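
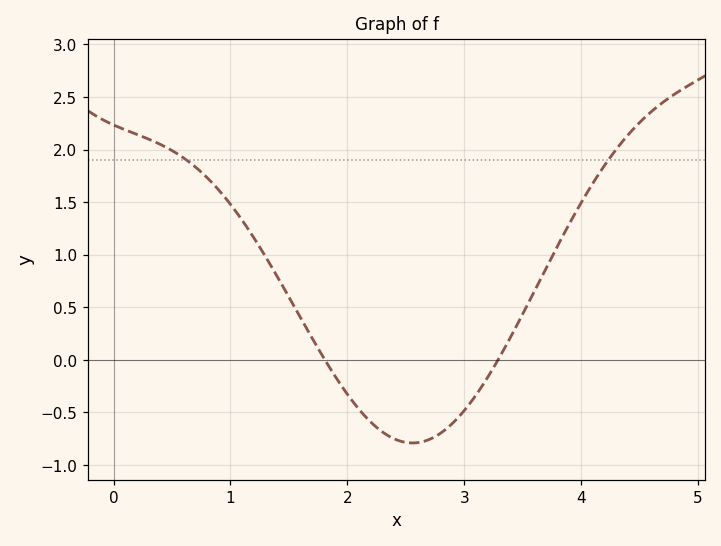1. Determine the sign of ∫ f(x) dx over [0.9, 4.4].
positive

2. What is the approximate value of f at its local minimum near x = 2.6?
-0.8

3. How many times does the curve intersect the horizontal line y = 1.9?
2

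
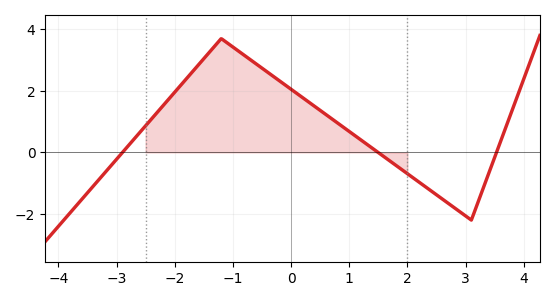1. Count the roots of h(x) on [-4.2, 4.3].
3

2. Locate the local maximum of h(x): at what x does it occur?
-1.2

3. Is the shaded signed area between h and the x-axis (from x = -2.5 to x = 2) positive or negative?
positive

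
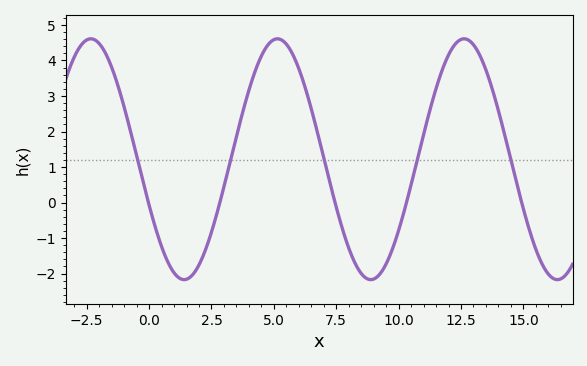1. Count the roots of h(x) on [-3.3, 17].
5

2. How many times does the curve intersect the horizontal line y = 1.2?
5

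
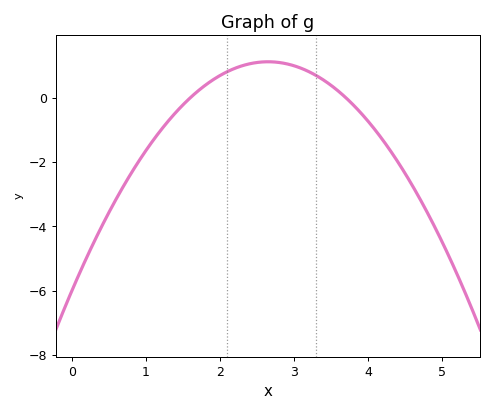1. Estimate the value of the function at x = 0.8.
-2.34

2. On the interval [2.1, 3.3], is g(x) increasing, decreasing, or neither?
neither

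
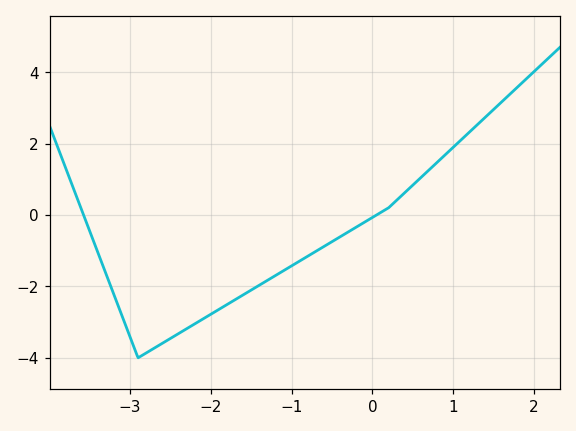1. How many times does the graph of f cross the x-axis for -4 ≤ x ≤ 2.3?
2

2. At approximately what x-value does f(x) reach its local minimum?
-2.9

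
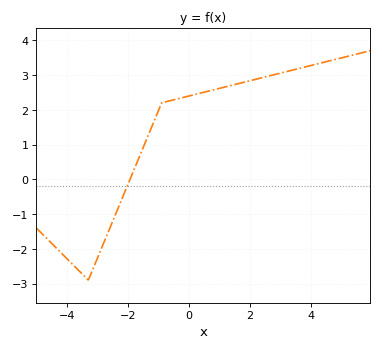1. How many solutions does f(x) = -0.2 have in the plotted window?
1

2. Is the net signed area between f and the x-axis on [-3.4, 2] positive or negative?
positive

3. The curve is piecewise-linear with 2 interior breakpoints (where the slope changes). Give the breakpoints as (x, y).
(-3.3, -2.9); (-0.9, 2.2)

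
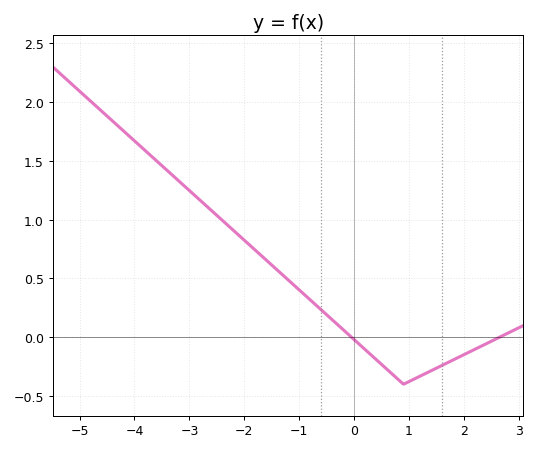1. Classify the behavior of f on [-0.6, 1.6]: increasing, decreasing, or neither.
neither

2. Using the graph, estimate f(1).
-0.4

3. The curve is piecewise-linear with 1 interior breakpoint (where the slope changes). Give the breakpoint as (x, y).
(0.9, -0.4)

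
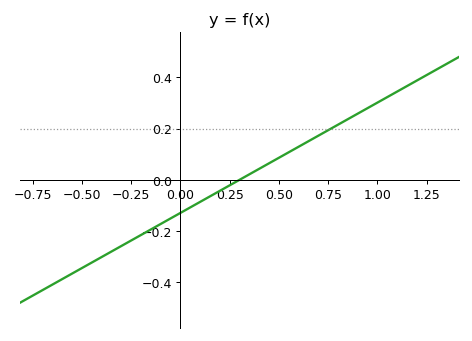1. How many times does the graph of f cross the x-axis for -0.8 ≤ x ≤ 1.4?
1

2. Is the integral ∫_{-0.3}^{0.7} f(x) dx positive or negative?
negative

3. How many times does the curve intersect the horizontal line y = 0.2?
1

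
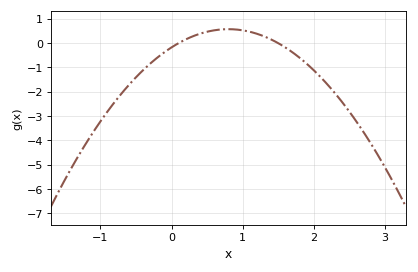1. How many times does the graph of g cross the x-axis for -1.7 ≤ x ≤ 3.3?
2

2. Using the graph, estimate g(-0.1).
-0.374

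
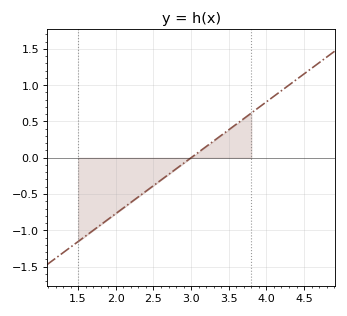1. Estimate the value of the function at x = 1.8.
-0.924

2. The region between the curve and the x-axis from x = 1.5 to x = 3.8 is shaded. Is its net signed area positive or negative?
negative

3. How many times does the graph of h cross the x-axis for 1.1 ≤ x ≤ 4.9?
1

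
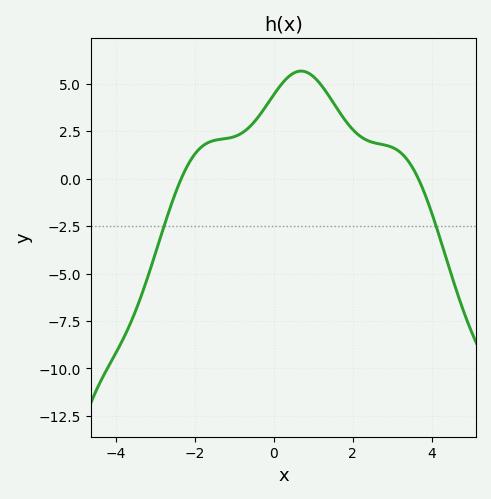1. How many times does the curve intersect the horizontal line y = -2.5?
2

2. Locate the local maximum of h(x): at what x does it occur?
0.694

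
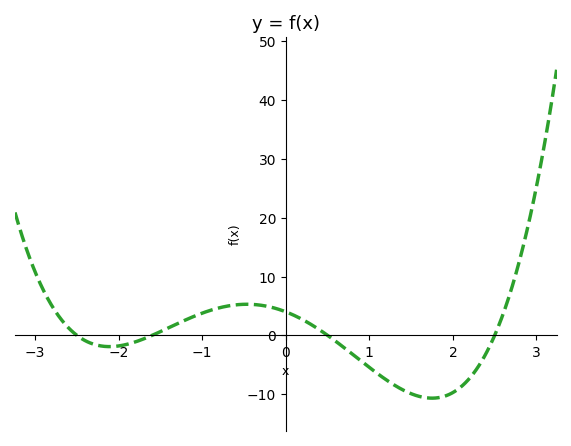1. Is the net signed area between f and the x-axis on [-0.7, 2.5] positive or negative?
negative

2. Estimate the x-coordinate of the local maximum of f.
-0.5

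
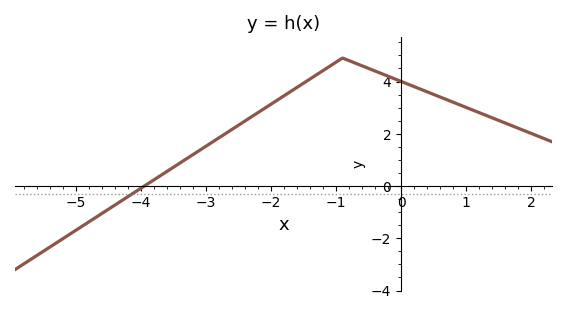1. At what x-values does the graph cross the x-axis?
-3.95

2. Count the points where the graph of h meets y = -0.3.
1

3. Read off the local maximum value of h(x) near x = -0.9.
4.9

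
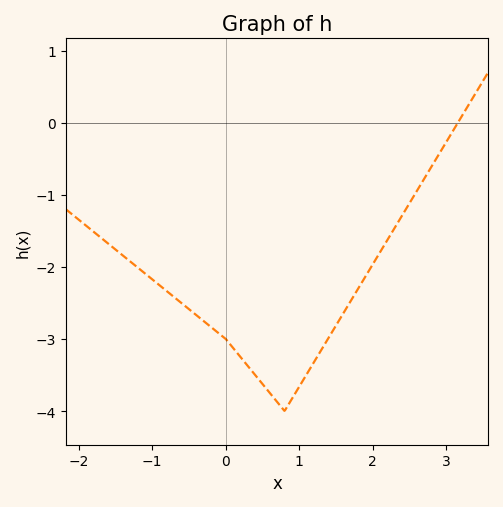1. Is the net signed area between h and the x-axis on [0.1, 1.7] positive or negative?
negative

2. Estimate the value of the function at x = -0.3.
-2.75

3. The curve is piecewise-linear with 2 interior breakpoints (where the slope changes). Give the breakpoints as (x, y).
(0, -3); (0.8, -4)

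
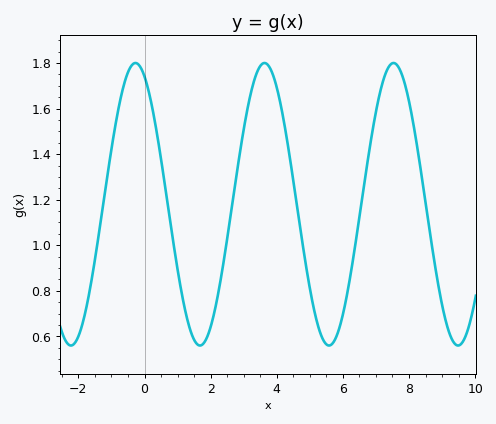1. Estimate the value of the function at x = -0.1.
1.78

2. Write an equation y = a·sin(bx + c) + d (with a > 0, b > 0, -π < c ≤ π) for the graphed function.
y = 0.62sin(1.6x + 2) + 1.18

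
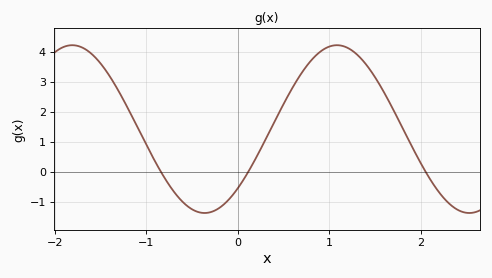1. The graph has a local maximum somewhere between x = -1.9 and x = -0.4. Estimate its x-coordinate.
-1.8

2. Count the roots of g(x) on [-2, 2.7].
3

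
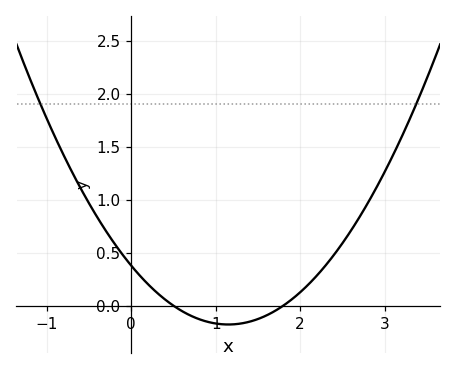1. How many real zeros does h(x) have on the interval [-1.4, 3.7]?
2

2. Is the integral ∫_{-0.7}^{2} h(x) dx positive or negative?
positive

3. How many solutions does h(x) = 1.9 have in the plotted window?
2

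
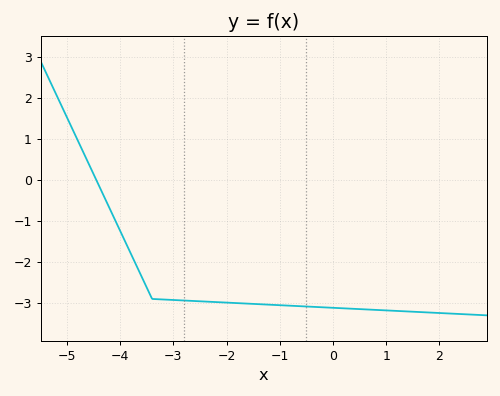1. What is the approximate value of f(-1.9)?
-3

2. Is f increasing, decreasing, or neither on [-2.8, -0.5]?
decreasing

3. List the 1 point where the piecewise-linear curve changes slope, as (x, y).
(-3.4, -2.9)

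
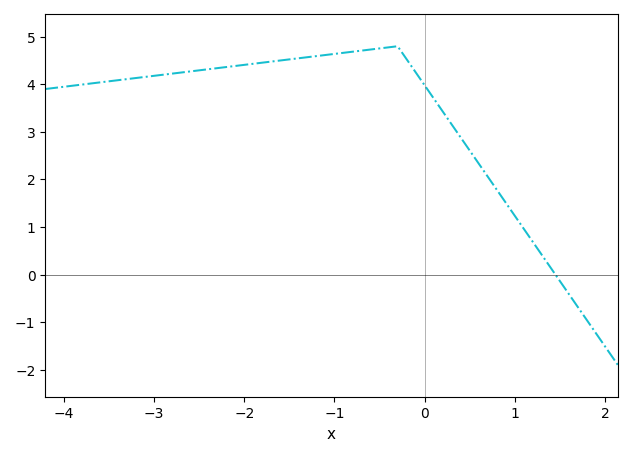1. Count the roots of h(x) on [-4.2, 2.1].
1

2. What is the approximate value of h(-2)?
4.4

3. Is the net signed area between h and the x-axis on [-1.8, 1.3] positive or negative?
positive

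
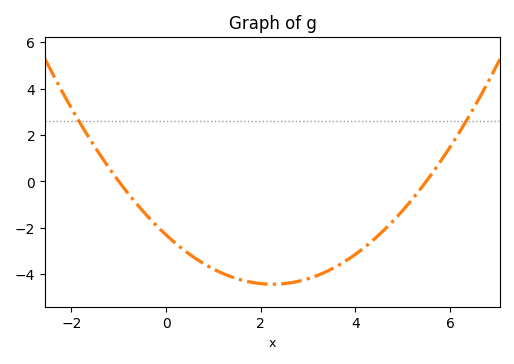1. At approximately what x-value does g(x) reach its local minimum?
2.2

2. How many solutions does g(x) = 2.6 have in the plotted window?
2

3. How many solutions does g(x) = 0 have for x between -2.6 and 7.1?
2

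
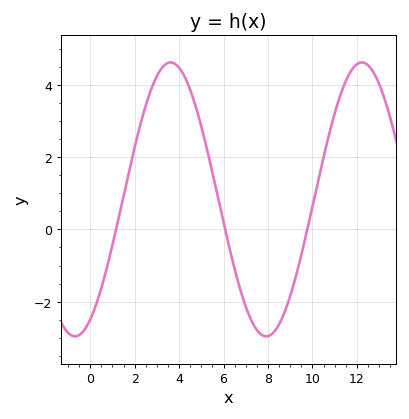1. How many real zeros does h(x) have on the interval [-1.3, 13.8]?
3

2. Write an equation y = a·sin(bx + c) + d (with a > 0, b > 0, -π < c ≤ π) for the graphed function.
y = 3.79sin(0.73x - 1.1) + 0.83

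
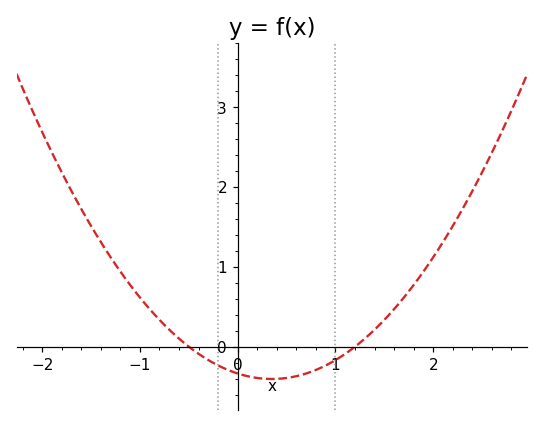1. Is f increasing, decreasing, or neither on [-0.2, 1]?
neither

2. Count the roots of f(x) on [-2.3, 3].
2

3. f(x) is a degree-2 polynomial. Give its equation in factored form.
y = 0.56(x + 0.5)(x - 1.2)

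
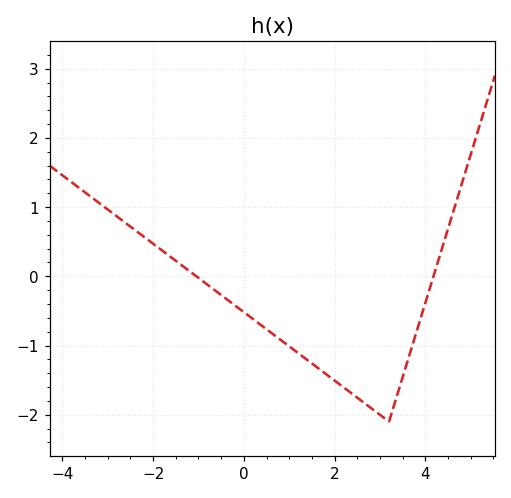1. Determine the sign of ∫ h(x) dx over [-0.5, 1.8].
negative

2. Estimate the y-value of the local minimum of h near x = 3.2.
-2.1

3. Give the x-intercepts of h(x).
-1, 4.2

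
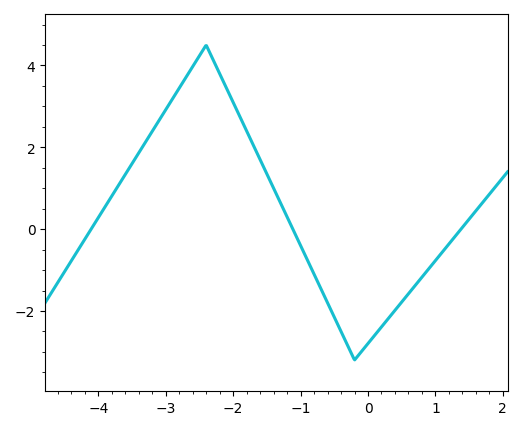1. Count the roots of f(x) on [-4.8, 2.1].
3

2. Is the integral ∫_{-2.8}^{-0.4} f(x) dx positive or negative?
positive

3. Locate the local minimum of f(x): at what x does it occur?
-0.2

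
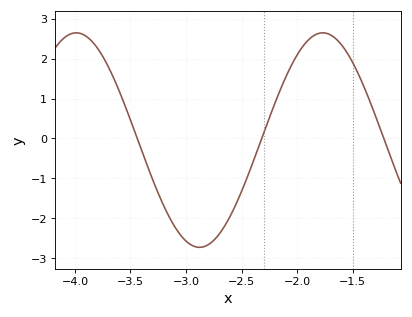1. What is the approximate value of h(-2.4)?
-0.6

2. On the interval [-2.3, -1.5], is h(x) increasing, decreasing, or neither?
neither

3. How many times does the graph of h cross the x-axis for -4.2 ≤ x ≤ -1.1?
3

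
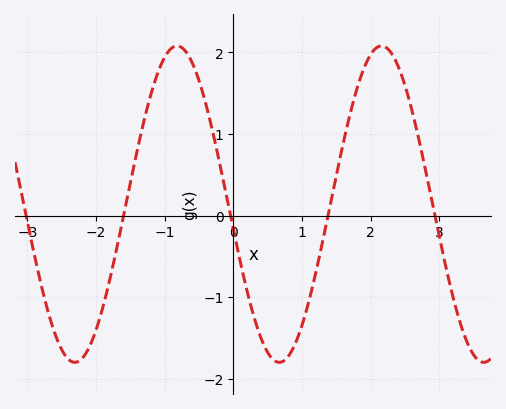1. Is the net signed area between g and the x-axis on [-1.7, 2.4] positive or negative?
positive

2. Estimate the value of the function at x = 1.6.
0.885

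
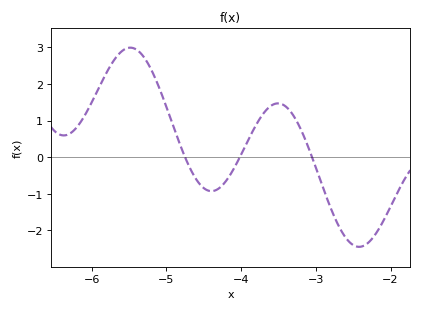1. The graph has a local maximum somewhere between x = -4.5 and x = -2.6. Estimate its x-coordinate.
-3.5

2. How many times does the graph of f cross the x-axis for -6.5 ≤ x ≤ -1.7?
3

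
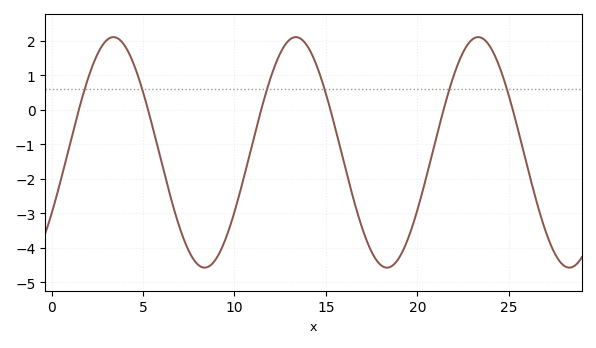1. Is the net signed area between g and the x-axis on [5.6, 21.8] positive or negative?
negative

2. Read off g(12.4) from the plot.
1.51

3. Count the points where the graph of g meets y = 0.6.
6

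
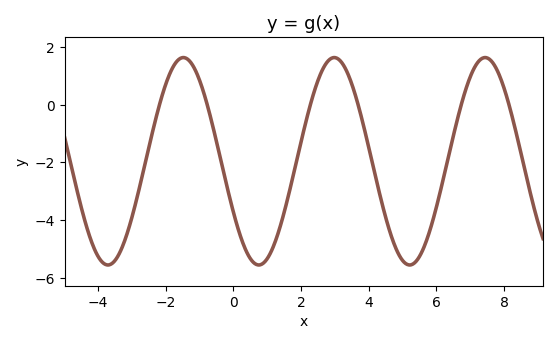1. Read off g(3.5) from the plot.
0.7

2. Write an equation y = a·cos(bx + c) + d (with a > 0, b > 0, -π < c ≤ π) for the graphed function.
y = 3.59cos(1.4x + 2.1) - 1.96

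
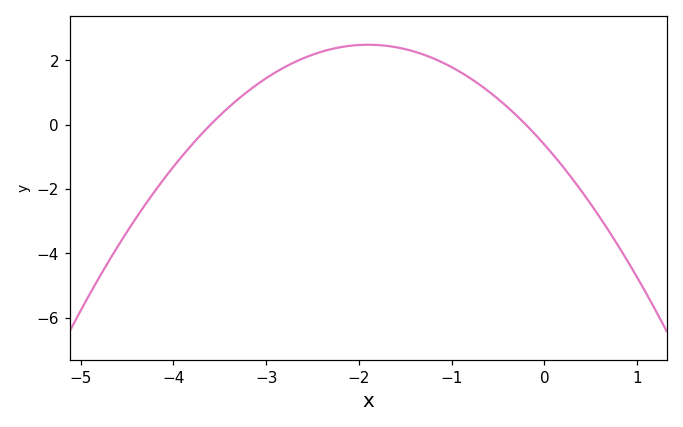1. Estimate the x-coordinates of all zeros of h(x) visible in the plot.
-3.6, -0.2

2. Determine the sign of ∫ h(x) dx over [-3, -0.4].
positive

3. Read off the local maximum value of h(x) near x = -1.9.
2.4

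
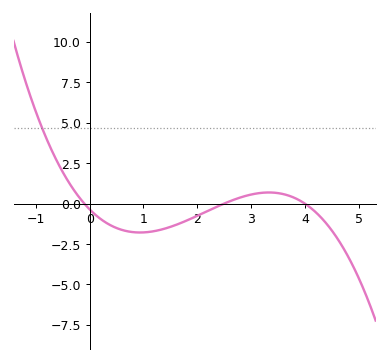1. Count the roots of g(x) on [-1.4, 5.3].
3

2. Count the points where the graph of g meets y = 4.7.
1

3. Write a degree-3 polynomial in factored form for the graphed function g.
y = -0.36(x + 0.1)(x - 2.5)(x - 4)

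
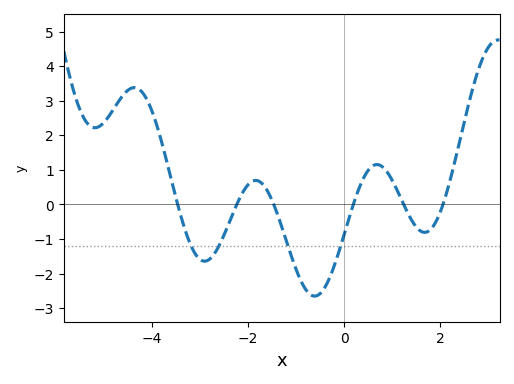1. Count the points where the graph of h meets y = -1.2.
4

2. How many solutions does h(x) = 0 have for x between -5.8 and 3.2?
6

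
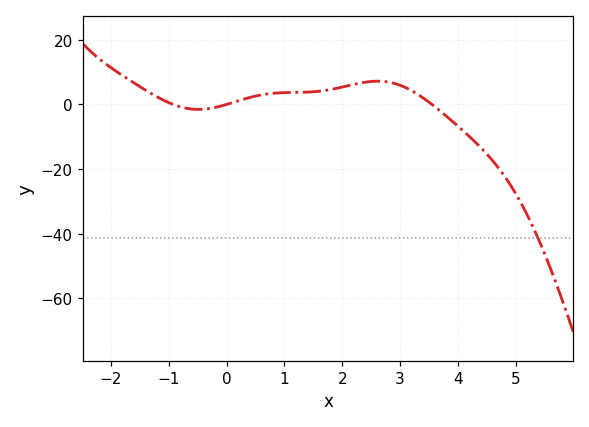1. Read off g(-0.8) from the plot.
-0.761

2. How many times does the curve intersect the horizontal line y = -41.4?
1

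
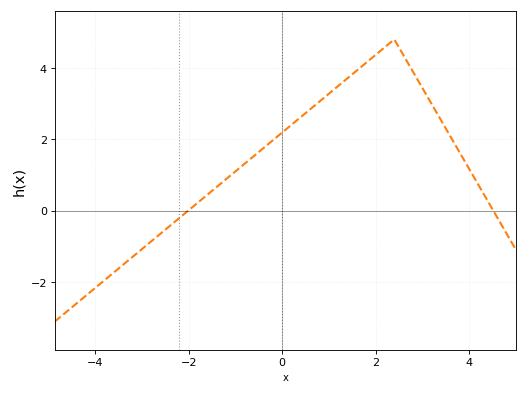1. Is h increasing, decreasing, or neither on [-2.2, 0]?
increasing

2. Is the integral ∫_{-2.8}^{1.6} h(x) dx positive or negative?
positive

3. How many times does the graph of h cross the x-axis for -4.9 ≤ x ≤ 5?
2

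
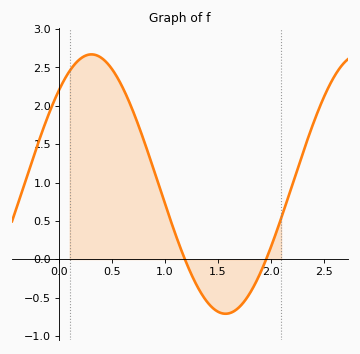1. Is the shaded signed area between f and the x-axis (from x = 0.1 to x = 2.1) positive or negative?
positive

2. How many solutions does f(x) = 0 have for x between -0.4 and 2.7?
2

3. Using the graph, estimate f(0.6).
2.24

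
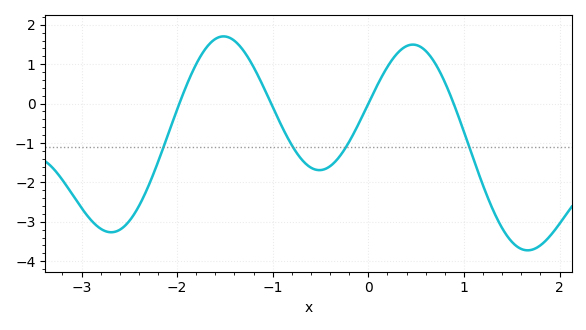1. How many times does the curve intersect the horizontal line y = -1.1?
4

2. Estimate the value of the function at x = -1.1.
0.44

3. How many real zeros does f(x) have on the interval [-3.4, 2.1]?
4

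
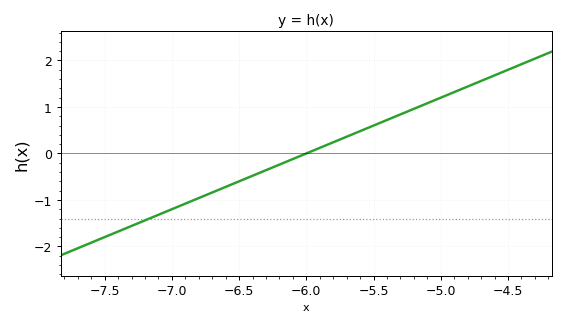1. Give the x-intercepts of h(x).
-6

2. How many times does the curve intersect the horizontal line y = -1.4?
1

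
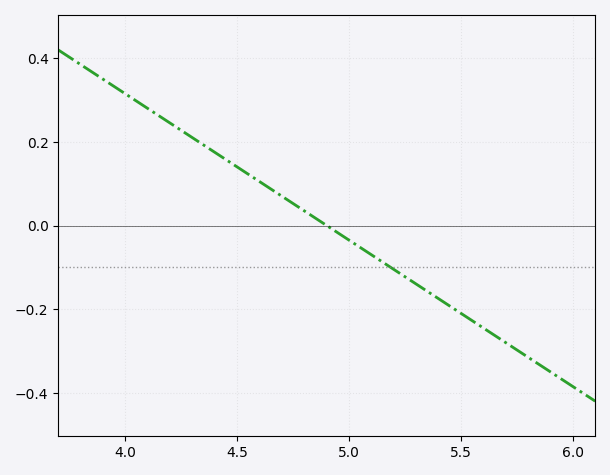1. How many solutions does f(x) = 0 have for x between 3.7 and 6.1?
1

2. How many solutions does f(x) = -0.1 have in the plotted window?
1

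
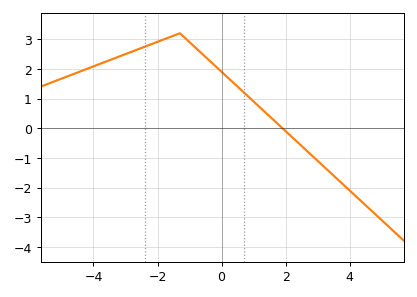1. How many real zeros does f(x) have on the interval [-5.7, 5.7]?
1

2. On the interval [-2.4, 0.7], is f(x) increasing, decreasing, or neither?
neither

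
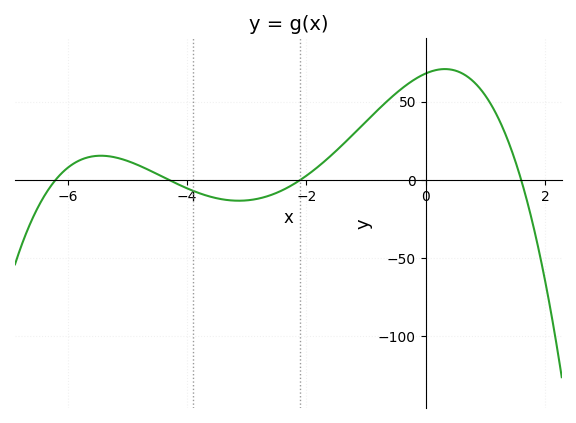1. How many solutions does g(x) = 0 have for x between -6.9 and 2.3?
4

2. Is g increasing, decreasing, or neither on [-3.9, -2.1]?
neither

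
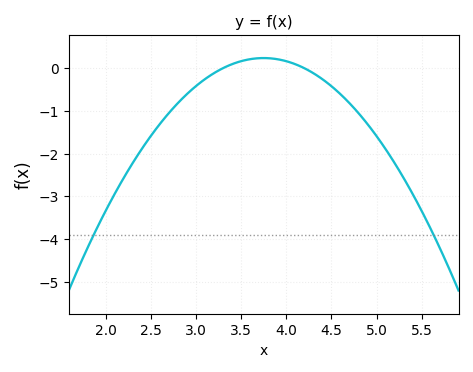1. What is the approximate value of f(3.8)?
0.2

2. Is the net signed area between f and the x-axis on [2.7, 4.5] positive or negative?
negative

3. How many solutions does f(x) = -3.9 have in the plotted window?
2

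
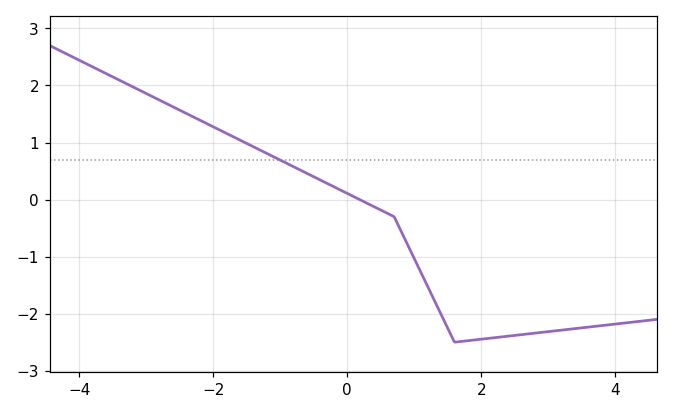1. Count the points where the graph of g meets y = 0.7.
1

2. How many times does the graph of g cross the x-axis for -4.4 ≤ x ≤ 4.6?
1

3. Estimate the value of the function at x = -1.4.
0.9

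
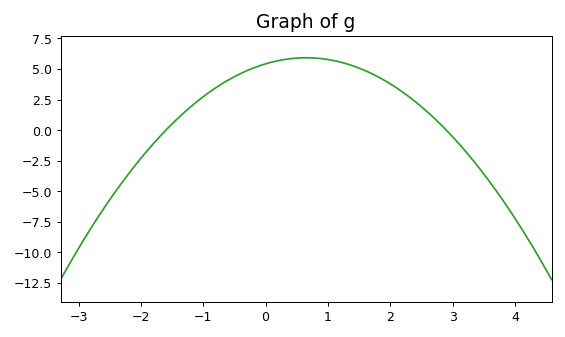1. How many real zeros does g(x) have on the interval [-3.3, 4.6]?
2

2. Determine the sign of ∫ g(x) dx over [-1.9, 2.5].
positive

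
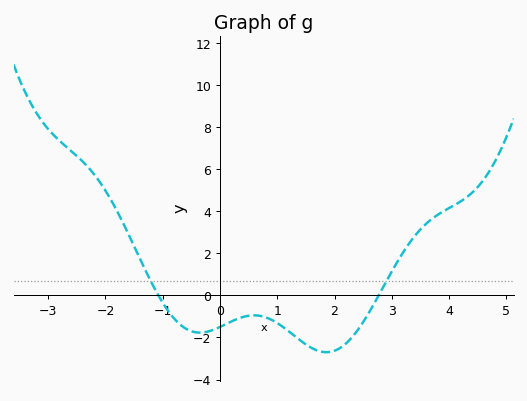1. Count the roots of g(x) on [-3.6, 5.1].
2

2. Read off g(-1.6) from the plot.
2.93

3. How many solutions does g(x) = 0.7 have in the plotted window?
2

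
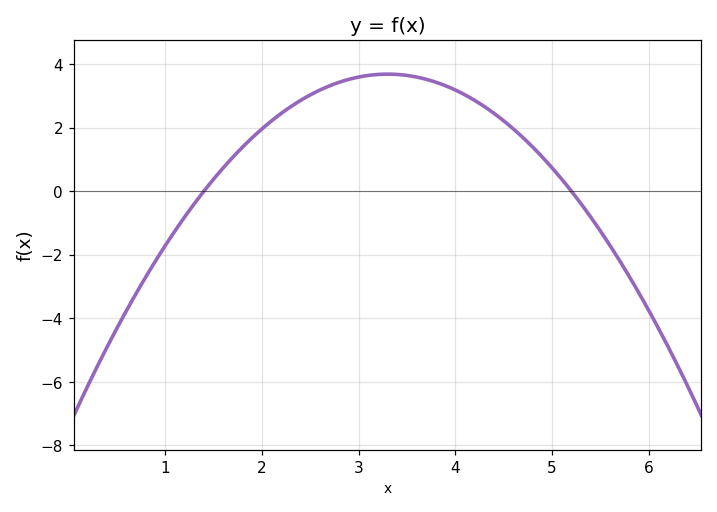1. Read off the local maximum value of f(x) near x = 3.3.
3.6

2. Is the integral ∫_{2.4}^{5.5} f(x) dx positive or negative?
positive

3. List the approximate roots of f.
1.4, 5.2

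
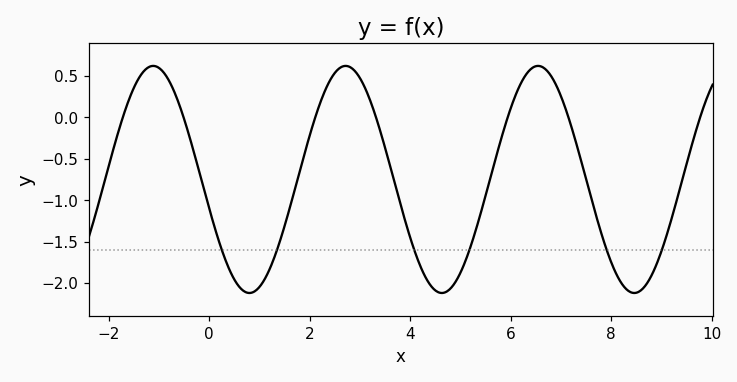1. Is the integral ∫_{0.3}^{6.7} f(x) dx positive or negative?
negative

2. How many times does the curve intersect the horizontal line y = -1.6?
6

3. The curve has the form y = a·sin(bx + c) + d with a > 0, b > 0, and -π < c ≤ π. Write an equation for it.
y = 1.37sin(1.64x - 2.88) - 0.75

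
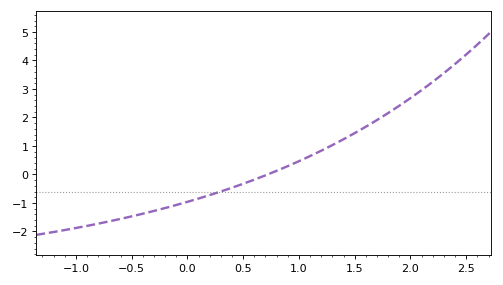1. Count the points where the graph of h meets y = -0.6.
1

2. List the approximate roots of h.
0.719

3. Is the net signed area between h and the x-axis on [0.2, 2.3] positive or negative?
positive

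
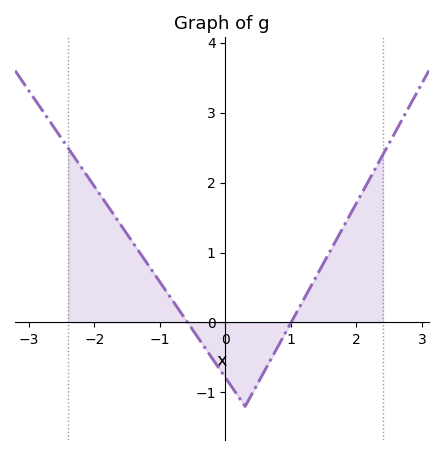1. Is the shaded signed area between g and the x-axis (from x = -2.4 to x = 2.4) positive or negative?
positive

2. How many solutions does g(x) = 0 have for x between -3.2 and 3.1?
2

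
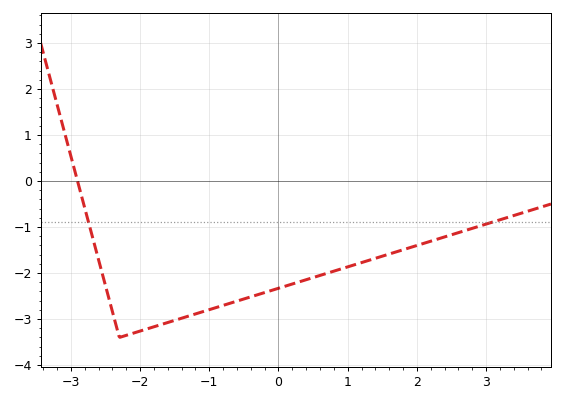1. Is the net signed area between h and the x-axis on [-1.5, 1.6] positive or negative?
negative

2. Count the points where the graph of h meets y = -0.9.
2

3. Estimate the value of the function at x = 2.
-1.4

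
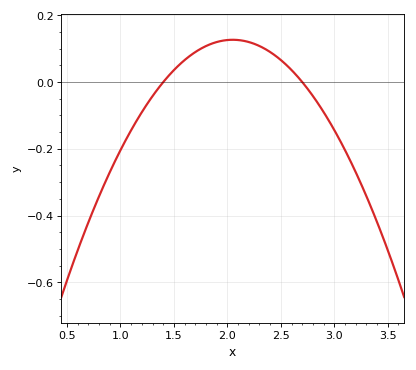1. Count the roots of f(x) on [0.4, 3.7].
2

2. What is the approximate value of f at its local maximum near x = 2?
0.127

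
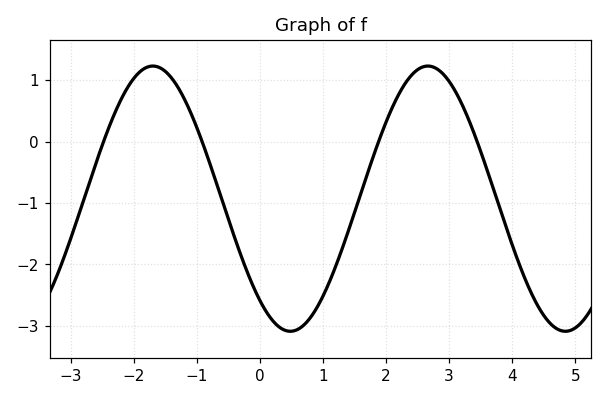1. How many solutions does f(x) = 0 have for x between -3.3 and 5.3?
4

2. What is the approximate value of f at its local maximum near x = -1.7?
1.2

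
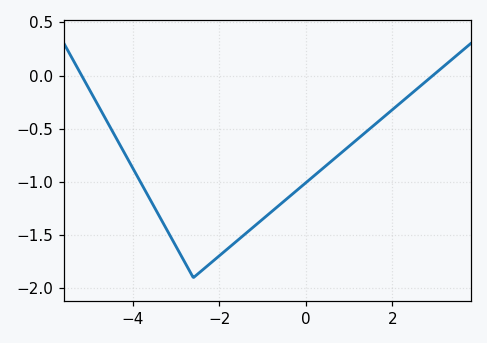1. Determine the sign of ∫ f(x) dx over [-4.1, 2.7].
negative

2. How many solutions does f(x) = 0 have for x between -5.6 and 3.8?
2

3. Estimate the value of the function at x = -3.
-1.61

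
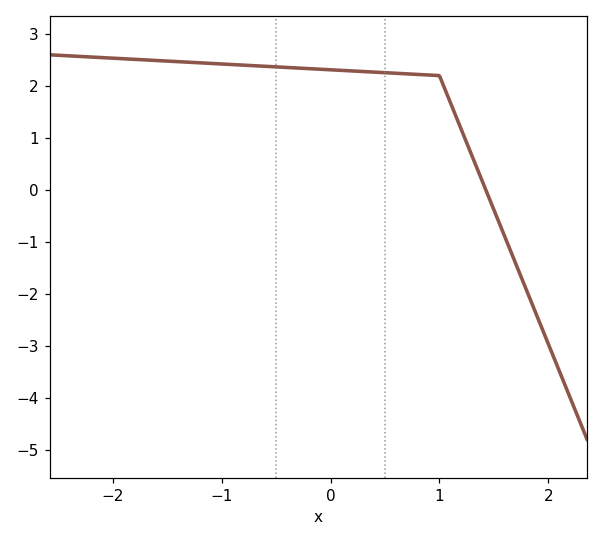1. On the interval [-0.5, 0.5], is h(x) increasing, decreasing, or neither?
decreasing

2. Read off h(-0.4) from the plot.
2.4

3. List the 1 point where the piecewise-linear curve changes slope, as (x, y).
(1, 2.2)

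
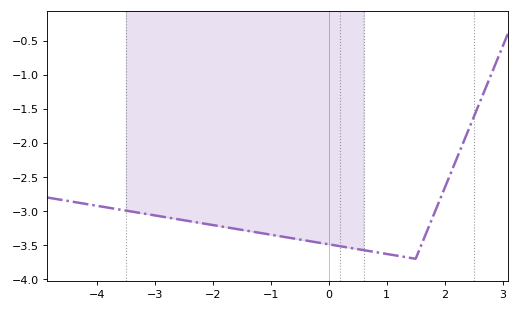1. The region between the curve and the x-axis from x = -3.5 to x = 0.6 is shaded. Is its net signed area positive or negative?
negative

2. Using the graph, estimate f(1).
-3.65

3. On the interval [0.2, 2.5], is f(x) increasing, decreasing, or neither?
neither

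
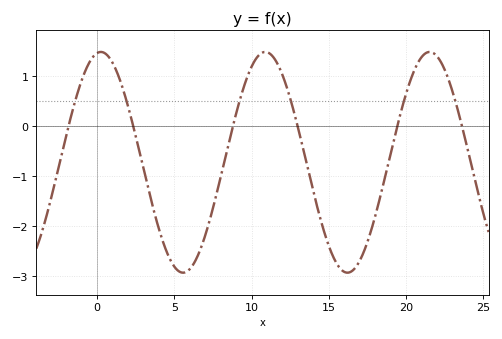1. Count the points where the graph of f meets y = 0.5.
6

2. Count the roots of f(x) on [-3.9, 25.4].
6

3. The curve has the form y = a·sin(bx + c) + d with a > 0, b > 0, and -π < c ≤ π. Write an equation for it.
y = 2.21sin(0.59x + 1.43) - 0.73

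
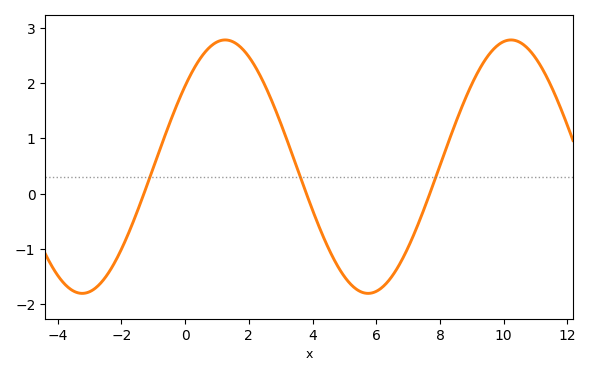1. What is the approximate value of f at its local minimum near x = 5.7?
-1.8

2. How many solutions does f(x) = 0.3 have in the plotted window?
3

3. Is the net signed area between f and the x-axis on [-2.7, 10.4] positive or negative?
positive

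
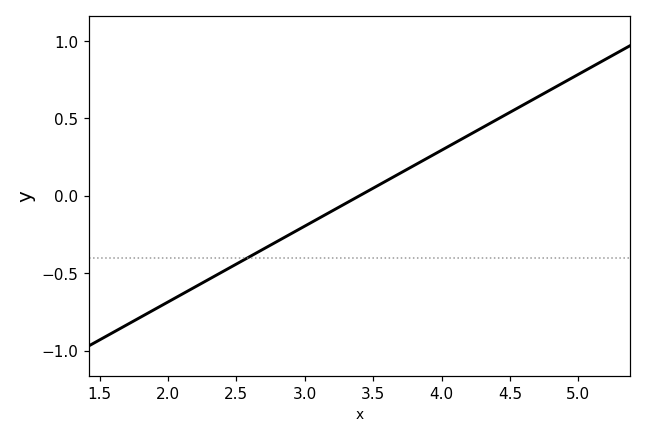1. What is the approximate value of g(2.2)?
-0.6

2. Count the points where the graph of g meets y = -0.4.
1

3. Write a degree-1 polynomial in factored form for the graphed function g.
y = 0.49(x - 3.4)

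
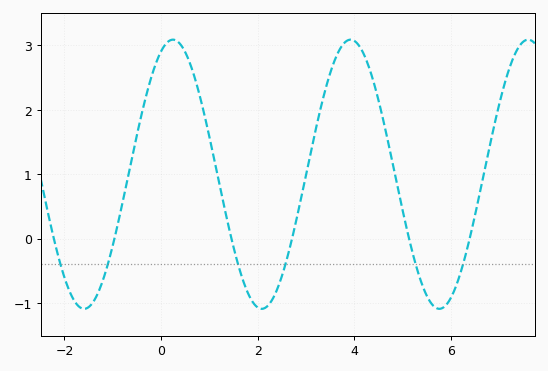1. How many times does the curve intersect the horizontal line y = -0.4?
6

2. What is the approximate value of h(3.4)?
2.32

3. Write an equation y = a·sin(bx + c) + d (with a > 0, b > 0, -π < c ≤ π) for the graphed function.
y = 2.09sin(1.71x + 1.15) + 1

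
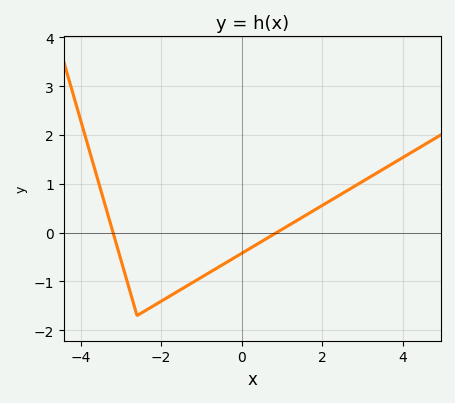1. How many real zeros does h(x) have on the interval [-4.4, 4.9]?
2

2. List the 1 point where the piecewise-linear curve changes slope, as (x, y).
(-2.6, -1.7)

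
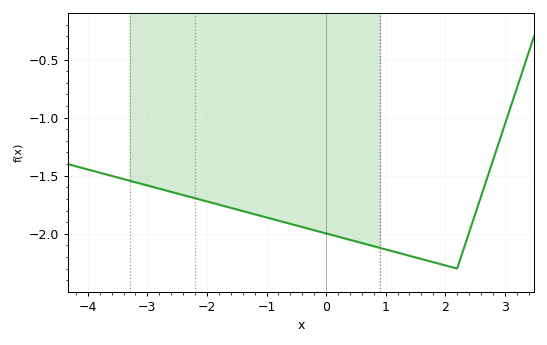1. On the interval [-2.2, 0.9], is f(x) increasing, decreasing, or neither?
decreasing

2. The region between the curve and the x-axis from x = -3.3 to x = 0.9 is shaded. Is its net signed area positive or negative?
negative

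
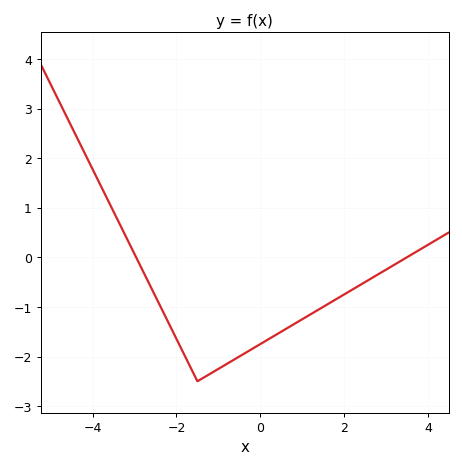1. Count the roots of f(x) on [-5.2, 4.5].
2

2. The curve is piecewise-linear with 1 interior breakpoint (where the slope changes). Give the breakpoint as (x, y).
(-1.5, -2.5)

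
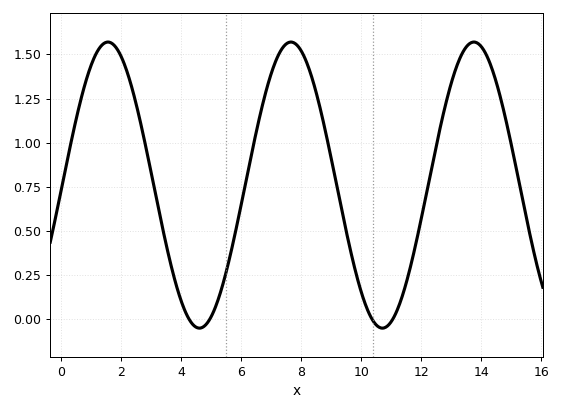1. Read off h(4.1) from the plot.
0.057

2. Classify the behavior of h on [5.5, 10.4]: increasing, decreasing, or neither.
neither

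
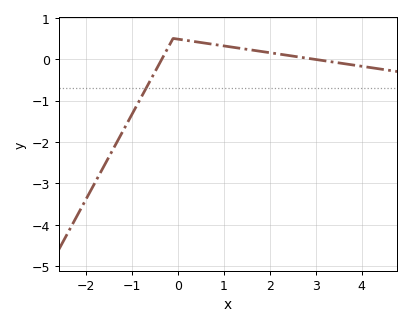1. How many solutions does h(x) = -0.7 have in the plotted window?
1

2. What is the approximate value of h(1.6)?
0.221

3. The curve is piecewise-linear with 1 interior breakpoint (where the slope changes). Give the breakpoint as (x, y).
(-0.1, 0.5)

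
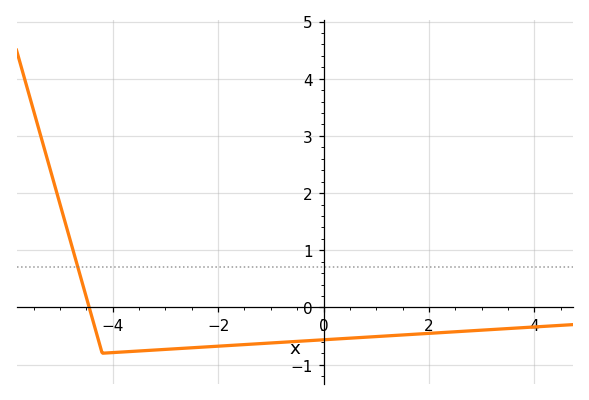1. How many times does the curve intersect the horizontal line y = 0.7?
1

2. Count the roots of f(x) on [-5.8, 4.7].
1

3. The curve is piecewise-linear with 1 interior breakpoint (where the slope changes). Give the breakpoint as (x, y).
(-4.2, -0.8)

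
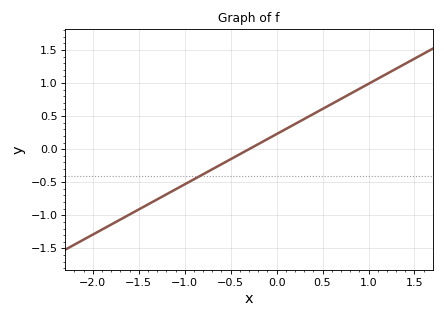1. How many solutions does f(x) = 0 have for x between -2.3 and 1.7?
1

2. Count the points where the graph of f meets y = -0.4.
1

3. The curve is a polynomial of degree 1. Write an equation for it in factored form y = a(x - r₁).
y = 0.76(x + 0.3)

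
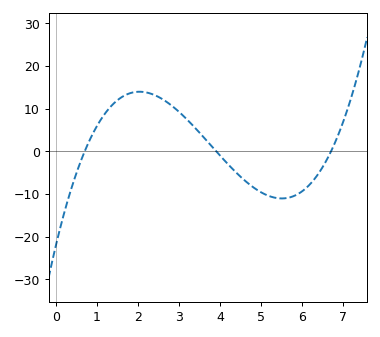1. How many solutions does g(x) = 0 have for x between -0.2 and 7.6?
3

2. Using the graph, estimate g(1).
5.95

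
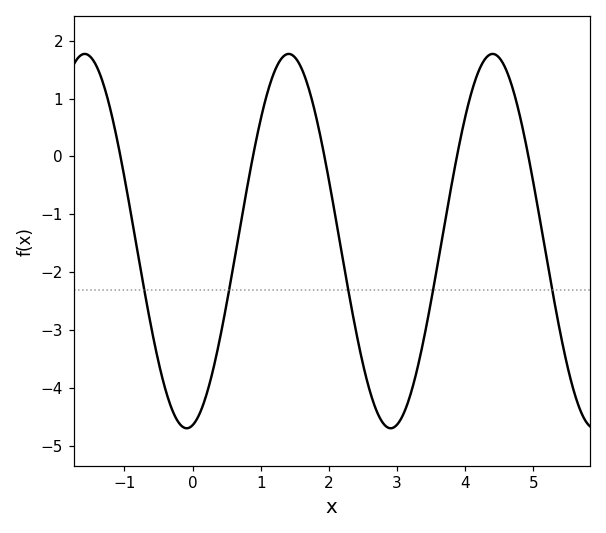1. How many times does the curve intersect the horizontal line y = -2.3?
5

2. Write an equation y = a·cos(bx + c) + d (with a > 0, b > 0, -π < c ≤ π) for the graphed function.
y = 3.23cos(2.1x - 2.96) - 1.46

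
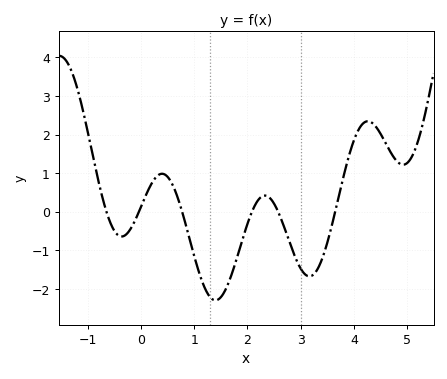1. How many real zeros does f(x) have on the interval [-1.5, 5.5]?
6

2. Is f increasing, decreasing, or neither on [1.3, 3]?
neither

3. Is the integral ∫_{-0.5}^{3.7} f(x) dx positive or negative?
negative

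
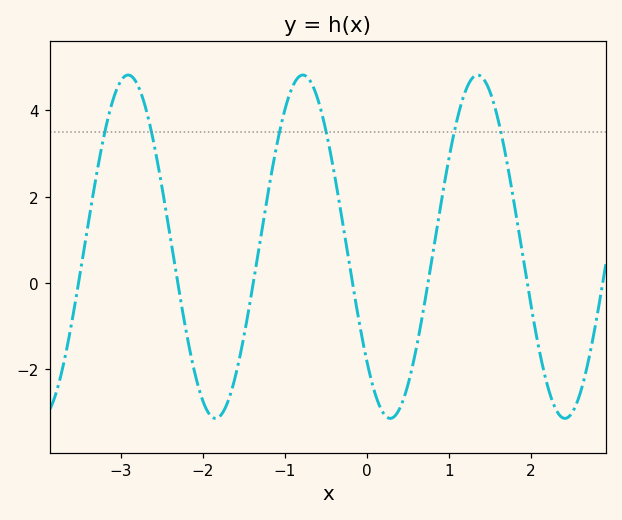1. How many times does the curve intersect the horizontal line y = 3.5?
6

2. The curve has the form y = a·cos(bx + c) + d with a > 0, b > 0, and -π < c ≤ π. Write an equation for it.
y = 3.98cos(2.95x + 2.3) + 0.84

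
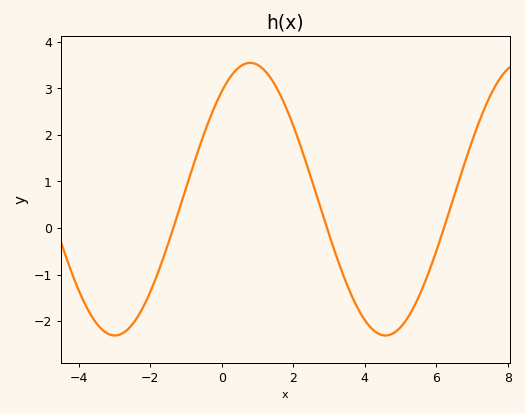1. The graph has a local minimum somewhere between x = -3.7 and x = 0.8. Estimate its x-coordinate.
-3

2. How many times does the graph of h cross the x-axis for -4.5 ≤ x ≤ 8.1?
3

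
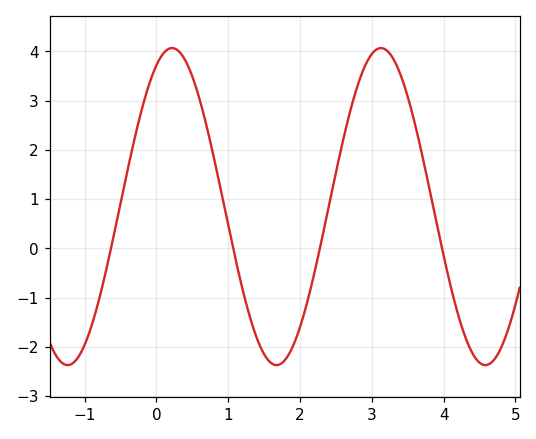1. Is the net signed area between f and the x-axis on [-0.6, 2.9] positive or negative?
positive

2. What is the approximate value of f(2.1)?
-1.1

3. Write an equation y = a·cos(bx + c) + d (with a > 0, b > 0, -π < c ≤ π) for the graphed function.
y = 3.22cos(2.2x - 0.47) + 0.85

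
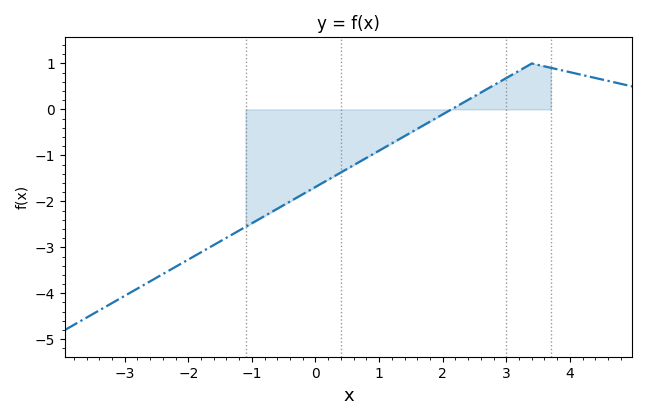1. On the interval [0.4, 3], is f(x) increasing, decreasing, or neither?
increasing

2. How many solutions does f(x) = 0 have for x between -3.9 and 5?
1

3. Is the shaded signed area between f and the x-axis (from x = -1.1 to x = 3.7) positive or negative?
negative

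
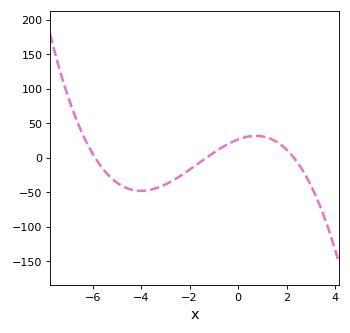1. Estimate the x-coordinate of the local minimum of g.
-4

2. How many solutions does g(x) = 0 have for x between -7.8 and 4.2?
3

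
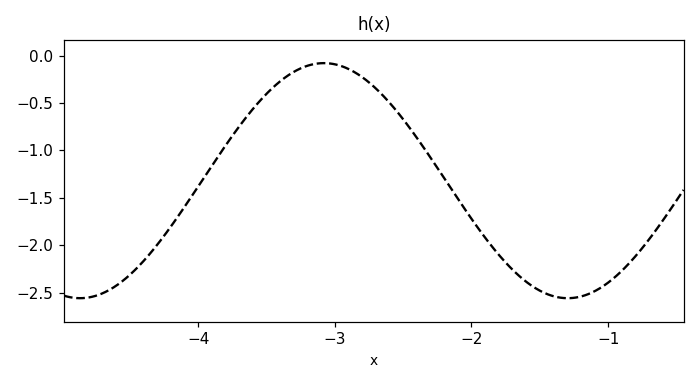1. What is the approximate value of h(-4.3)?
-2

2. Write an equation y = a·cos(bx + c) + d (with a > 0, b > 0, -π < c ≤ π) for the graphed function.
y = 1.24cos(1.8x - 0.86) - 1.32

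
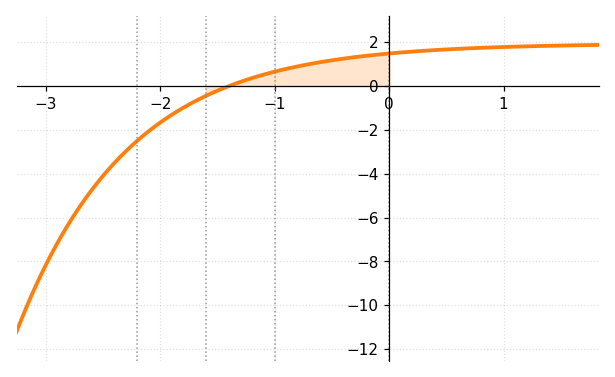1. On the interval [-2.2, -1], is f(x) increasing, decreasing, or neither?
increasing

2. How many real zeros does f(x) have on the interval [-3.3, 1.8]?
1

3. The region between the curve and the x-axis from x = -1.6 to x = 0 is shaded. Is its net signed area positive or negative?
positive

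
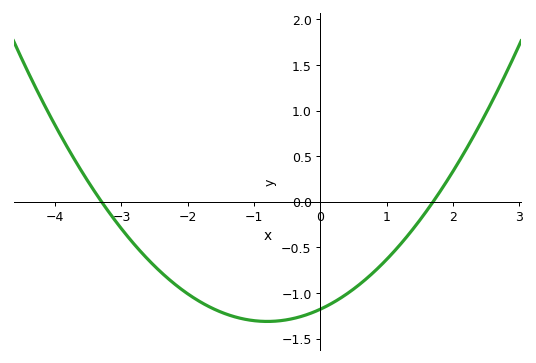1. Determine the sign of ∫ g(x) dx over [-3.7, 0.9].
negative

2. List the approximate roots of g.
-3.2, 1.6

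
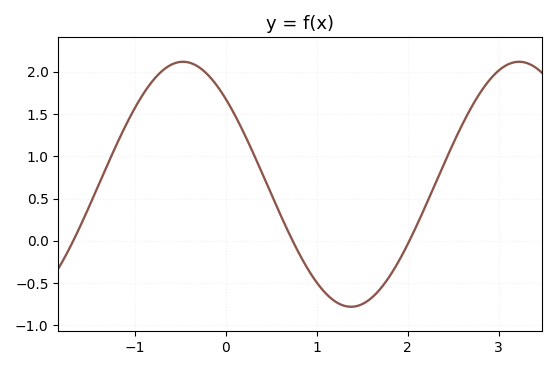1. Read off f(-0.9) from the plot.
1.75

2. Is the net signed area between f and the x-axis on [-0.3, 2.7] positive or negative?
positive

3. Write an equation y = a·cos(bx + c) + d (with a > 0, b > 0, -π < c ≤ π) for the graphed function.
y = 1.45cos(1.7x + 0.8) + 0.67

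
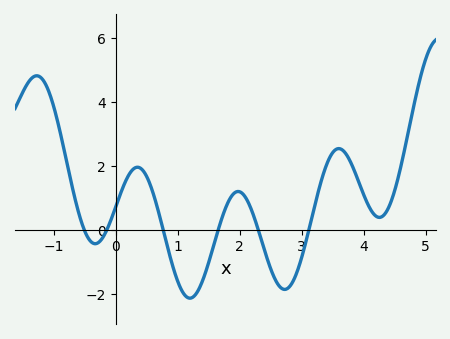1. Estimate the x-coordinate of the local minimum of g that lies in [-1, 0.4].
-0.331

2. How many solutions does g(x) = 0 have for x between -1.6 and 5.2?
6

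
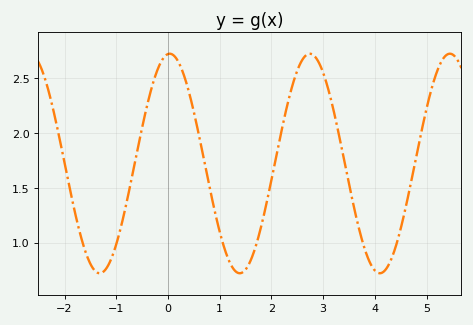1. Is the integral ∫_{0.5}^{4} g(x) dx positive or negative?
positive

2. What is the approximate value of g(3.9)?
0.822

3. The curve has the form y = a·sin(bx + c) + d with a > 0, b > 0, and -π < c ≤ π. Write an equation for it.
y = 1sin(2.32x + 1.49) + 1.72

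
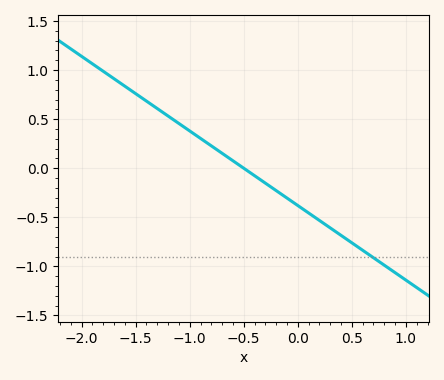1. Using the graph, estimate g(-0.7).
0.15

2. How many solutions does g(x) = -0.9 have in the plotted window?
1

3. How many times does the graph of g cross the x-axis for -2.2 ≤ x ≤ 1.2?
1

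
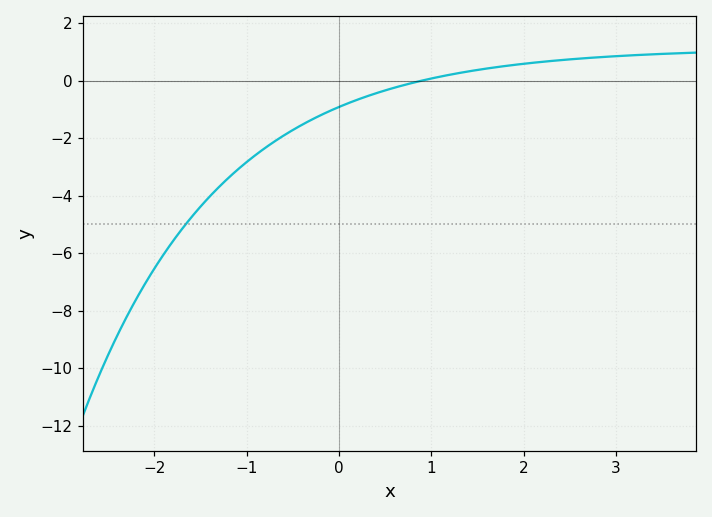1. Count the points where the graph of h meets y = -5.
1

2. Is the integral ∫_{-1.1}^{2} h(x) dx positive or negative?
negative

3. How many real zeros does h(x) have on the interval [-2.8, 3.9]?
1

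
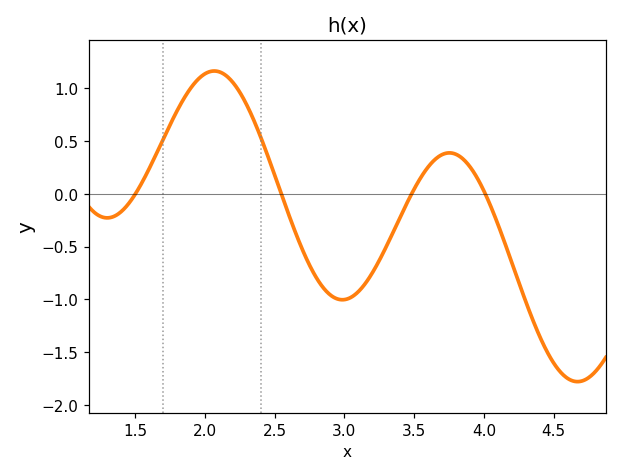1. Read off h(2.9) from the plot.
-0.95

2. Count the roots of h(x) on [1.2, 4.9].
4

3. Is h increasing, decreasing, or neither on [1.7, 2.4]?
neither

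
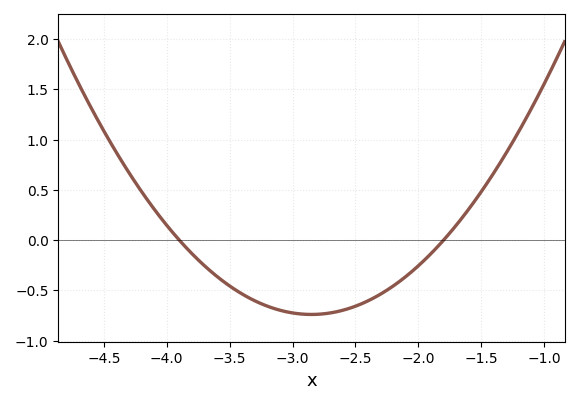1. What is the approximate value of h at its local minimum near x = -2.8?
-0.739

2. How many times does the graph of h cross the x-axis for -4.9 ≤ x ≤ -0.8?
2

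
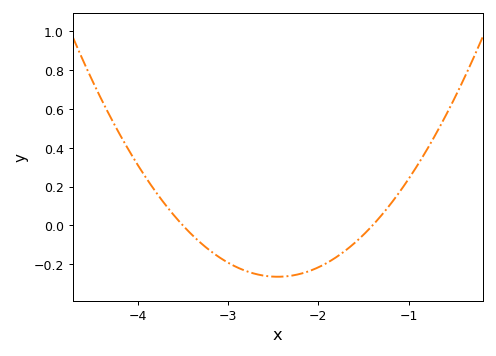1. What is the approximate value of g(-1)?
0.24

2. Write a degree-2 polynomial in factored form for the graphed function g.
y = 0.24(x + 3.5)(x + 1.4)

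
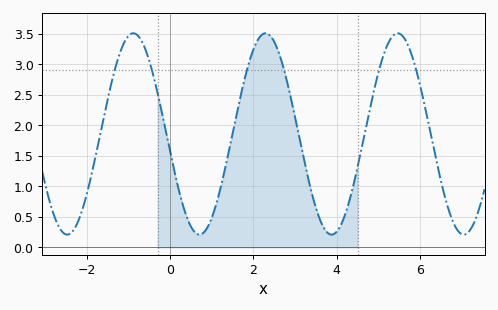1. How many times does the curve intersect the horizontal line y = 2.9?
6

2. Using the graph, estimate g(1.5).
1.88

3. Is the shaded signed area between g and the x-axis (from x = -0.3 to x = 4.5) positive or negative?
positive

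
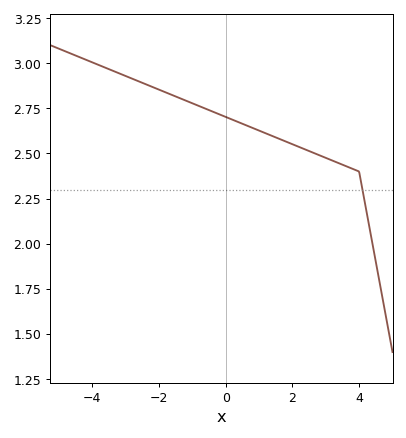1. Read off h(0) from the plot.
2.7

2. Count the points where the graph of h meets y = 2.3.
1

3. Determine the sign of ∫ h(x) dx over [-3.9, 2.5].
positive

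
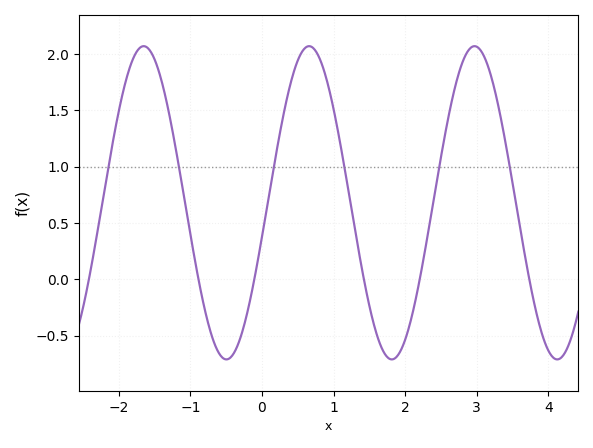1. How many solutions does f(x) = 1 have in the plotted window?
6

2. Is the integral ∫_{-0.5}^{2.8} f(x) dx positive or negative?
positive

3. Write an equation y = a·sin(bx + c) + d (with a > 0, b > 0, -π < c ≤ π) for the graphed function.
y = 1.39sin(2.72x - 0.222) + 0.68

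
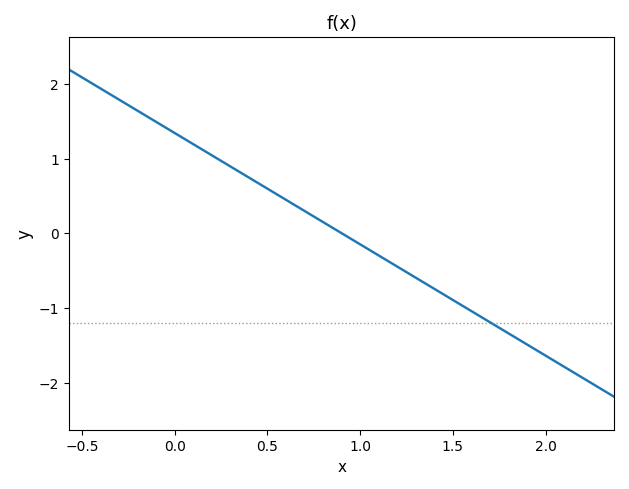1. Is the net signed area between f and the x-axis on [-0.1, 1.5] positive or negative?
positive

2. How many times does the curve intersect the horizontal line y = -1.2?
1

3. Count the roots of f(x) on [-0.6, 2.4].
1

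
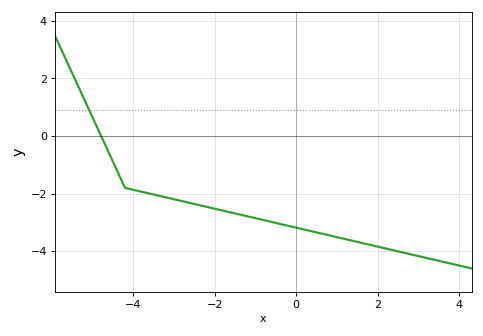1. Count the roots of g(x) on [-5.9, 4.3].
1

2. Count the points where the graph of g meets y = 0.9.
1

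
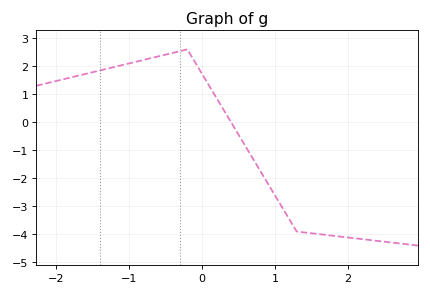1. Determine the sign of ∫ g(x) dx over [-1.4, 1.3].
positive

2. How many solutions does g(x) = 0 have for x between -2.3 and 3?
1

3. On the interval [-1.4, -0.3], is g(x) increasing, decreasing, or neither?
increasing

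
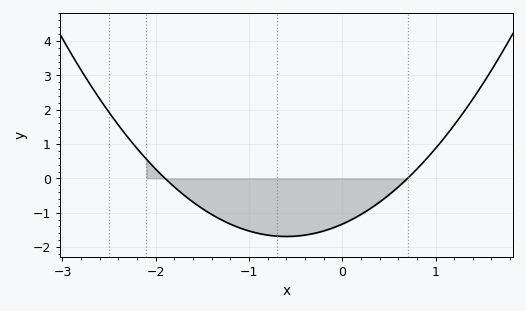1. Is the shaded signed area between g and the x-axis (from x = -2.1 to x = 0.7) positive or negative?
negative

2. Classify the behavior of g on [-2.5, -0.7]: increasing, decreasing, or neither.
decreasing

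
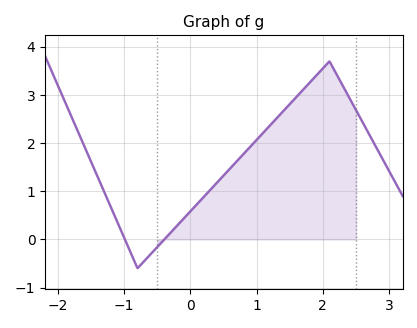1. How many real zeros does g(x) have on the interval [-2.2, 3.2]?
2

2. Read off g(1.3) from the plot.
2.5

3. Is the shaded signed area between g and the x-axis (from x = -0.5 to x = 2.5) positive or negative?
positive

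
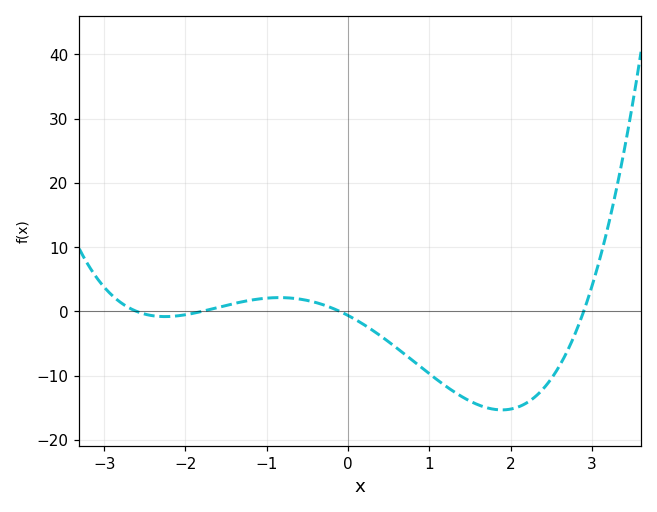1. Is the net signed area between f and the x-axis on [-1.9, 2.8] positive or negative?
negative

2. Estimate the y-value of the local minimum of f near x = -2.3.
-1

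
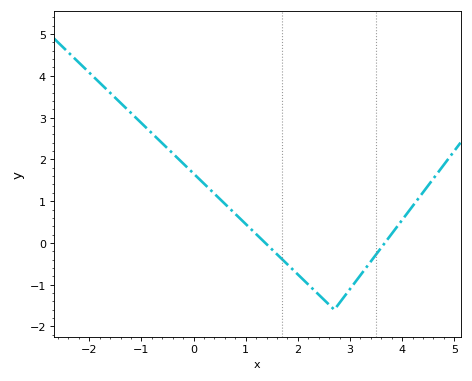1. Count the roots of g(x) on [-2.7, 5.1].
2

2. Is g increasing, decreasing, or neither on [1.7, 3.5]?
neither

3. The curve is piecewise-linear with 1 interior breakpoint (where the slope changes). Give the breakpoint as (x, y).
(2.7, -1.6)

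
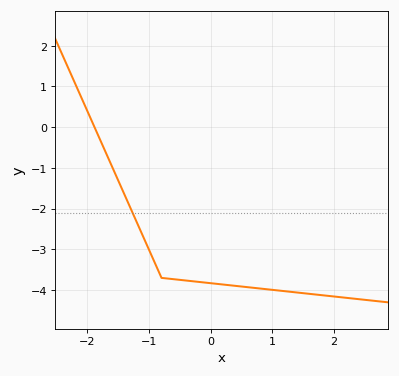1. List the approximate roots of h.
-1.9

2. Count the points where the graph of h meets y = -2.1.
1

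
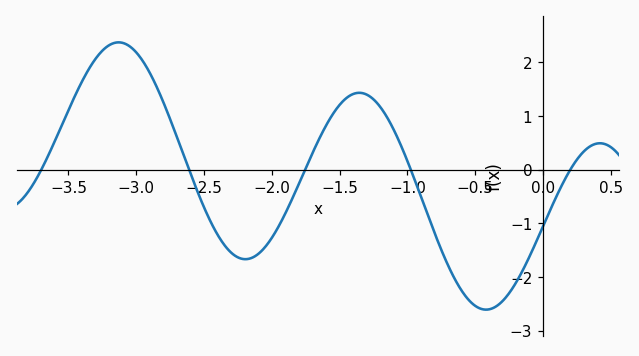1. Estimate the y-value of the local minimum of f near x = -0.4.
-2.61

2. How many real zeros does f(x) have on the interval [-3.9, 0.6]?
5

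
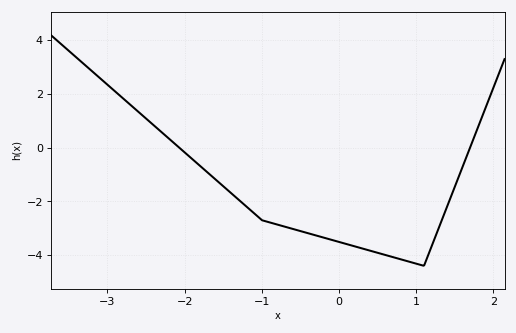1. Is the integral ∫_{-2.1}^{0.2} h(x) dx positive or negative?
negative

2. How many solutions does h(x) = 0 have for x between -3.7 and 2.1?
2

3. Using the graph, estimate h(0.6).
-4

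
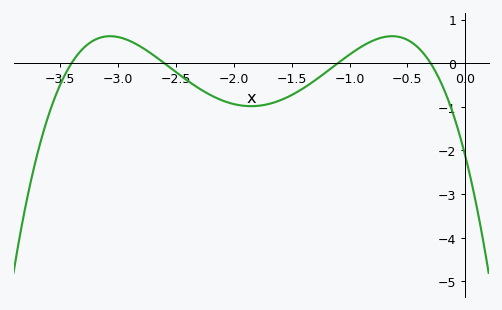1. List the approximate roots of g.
-3.4, -2.6, -1.1, -0.3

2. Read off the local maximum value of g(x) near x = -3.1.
0.618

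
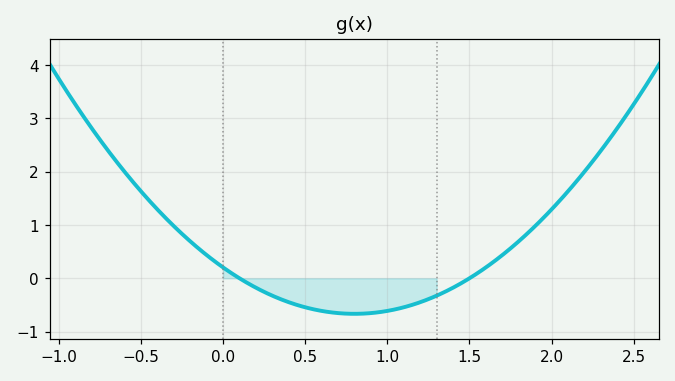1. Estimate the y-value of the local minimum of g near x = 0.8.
-0.7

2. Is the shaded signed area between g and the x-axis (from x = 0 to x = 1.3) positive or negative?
negative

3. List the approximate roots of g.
0.1, 1.5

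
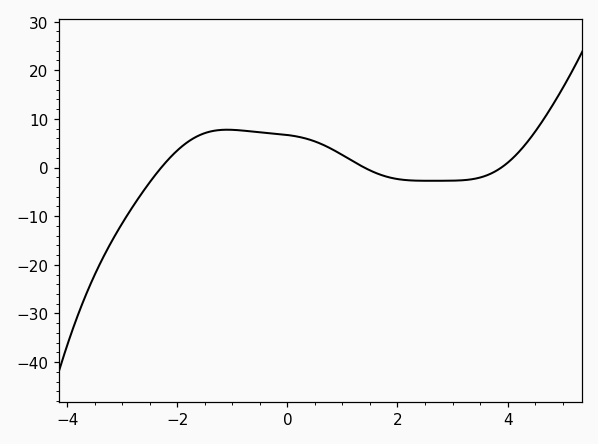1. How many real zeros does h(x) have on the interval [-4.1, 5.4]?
3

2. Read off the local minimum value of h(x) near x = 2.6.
-3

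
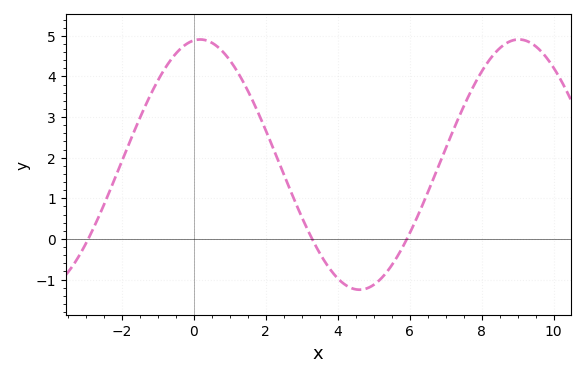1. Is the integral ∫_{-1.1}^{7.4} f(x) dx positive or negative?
positive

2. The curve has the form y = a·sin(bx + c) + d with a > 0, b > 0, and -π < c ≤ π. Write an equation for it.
y = 3.08sin(0.71x + 1.4) + 1.83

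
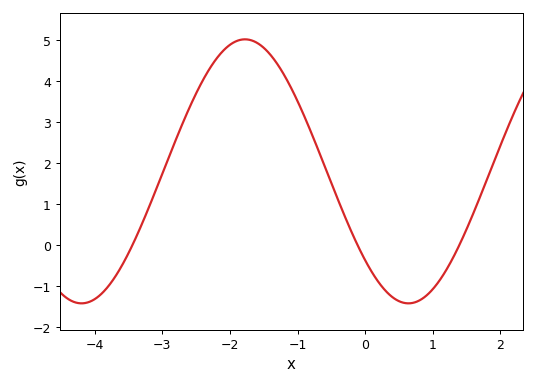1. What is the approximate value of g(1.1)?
-0.9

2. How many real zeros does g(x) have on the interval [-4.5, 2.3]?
3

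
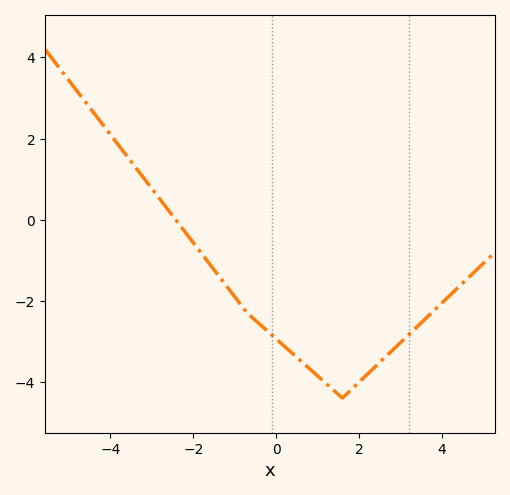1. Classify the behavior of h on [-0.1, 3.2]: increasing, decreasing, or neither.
neither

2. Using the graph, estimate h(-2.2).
-0.4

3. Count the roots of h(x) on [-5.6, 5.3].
1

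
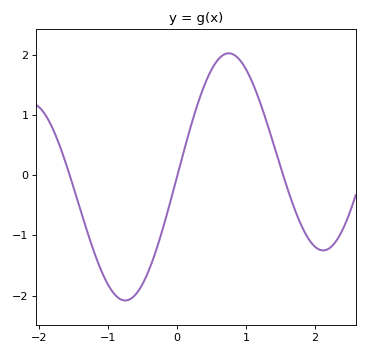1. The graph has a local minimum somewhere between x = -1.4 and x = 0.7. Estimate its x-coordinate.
-0.8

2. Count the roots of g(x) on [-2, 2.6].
3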